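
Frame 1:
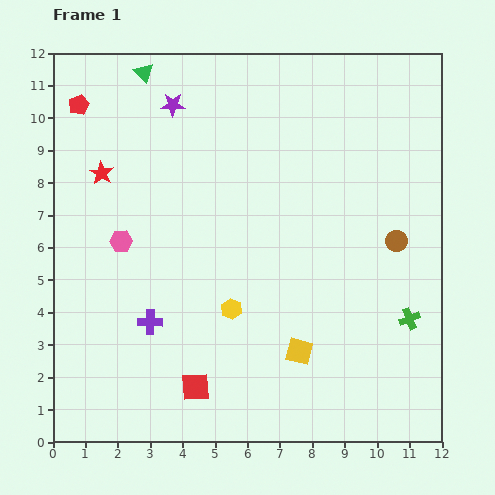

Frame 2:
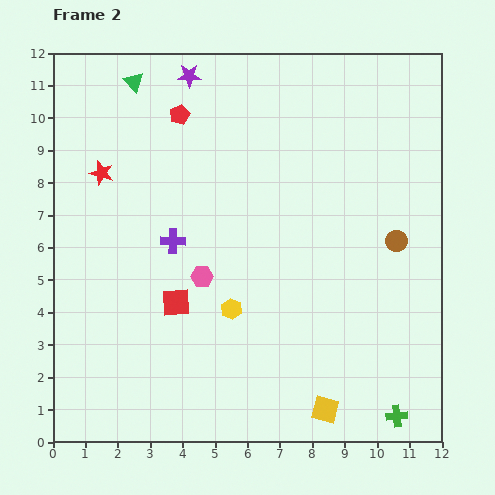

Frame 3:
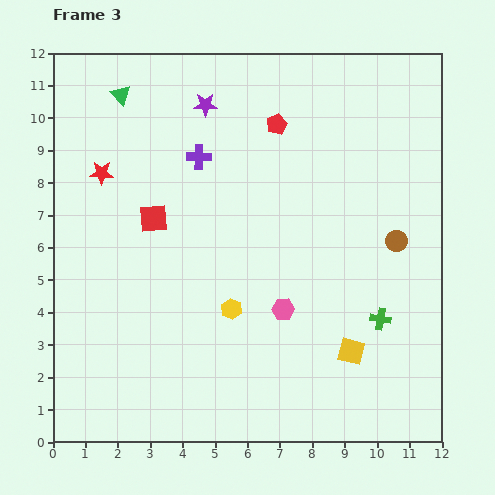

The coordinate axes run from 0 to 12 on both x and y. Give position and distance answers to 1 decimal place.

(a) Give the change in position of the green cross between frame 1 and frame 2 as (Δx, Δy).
(-0.4, -3.0)

The green cross was at (11.0, 3.8) in frame 1 and (10.6, 0.8) in frame 2.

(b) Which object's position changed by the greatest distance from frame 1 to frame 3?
the red pentagon

(moved 6.1; next 5.4)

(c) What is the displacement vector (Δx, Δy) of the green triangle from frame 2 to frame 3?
(-0.4, -0.4)

The green triangle was at (2.5, 11.1) in frame 2 and (2.1, 10.7) in frame 3.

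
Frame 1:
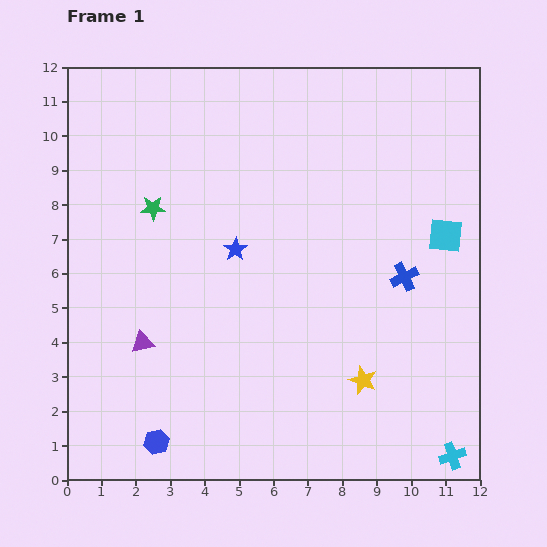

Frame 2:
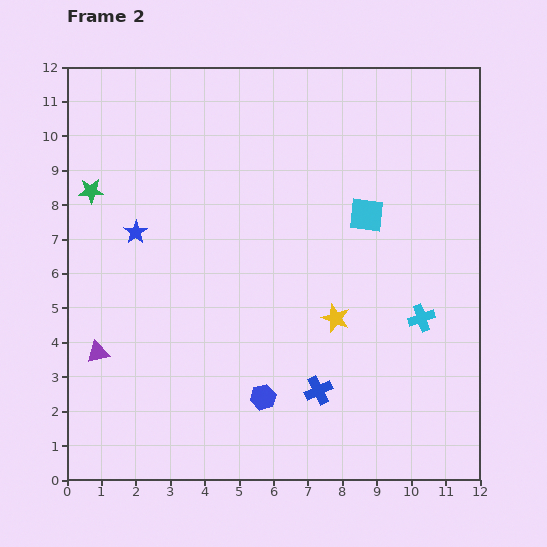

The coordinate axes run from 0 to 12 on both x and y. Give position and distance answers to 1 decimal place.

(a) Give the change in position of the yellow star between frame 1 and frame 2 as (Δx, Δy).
(-0.8, 1.8)

The yellow star was at (8.6, 2.9) in frame 1 and (7.8, 4.7) in frame 2.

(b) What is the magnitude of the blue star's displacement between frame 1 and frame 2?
2.9

The blue star moved from (4.9, 6.7) to (2.0, 7.2), a distance of √(2.9² + 0.5²) ≈ 2.9.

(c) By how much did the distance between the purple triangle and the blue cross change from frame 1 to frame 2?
-1.3

Distance in frame 1: 7.8. Distance in frame 2: 6.5.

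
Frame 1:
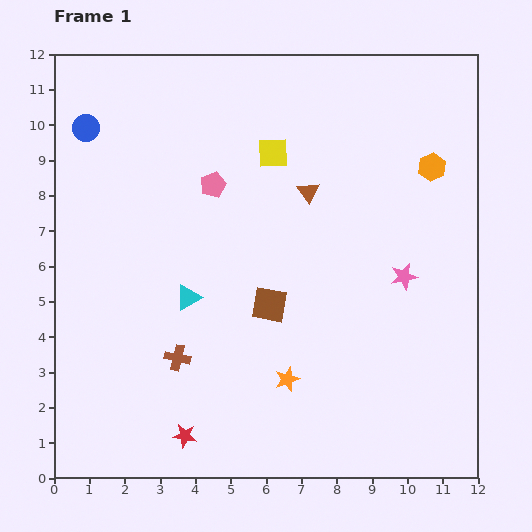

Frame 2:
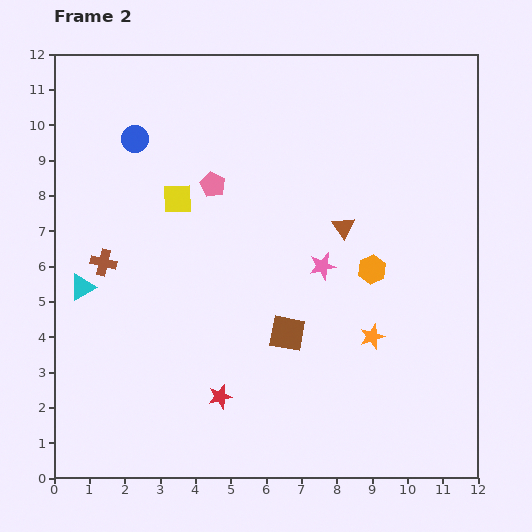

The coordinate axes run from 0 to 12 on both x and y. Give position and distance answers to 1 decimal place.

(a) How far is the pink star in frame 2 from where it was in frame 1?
2.3

The pink star moved from (9.9, 5.7) to (7.6, 6.0), a distance of √(2.3² + 0.3²) ≈ 2.3.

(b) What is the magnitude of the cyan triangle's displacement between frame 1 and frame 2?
3.0

The cyan triangle moved from (3.8, 5.1) to (0.8, 5.4), a distance of √(3.0² + 0.3²) ≈ 3.0.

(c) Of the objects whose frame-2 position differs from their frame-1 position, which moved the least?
the brown square

(moved 0.9)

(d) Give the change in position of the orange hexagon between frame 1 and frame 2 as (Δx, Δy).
(-1.7, -2.9)

The orange hexagon was at (10.7, 8.8) in frame 1 and (9.0, 5.9) in frame 2.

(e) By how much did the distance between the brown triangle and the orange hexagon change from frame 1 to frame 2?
-2.2

Distance in frame 1: 3.6. Distance in frame 2: 1.4.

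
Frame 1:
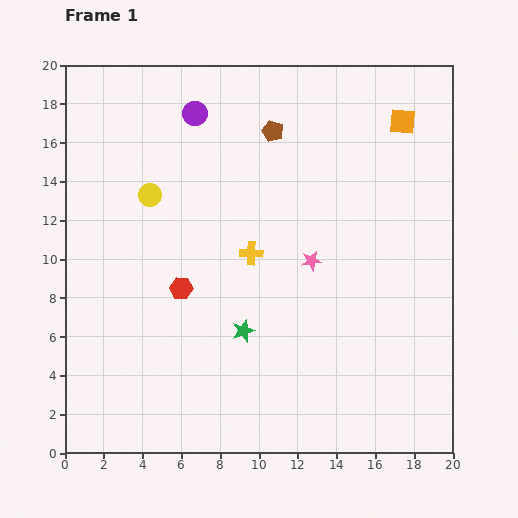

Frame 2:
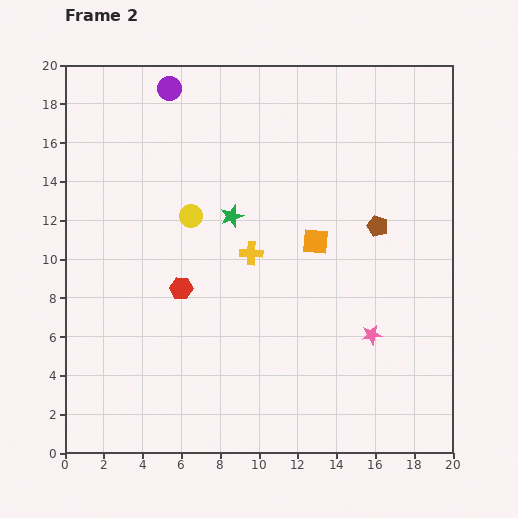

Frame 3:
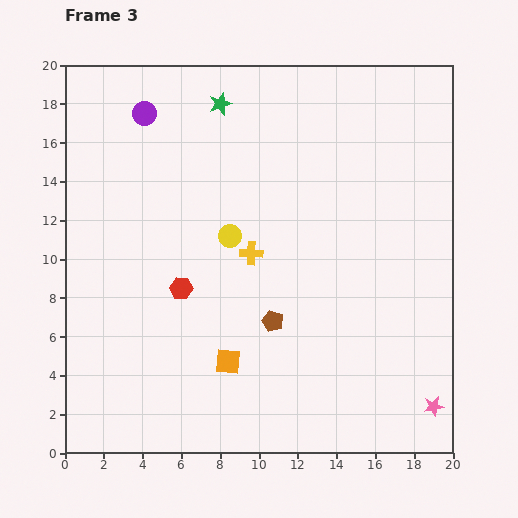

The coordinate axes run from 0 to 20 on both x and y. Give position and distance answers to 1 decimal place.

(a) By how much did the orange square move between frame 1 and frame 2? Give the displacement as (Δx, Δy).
(-4.5, -6.2)

The orange square was at (17.4, 17.1) in frame 1 and (12.9, 10.9) in frame 2.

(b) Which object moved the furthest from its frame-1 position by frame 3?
the orange square

(moved 15.3; next 11.8)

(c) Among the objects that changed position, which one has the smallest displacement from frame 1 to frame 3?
the purple circle

(moved 2.6)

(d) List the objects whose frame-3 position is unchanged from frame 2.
the yellow cross, the red hexagon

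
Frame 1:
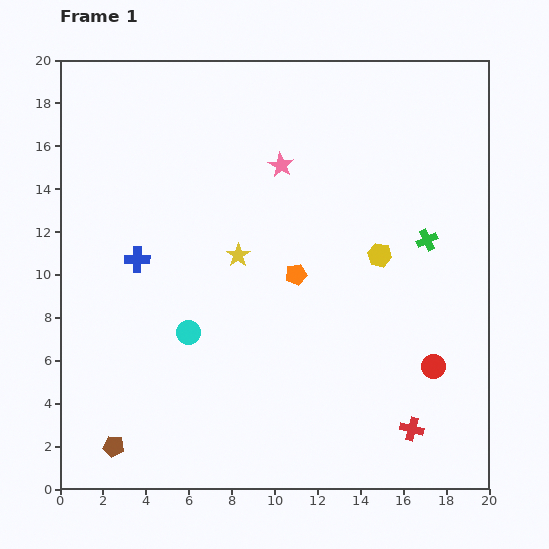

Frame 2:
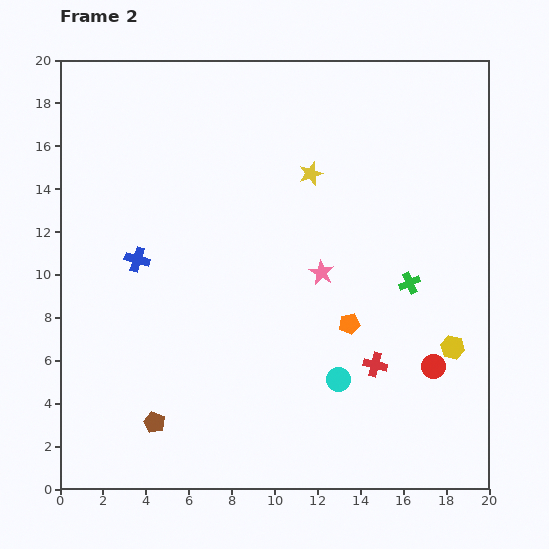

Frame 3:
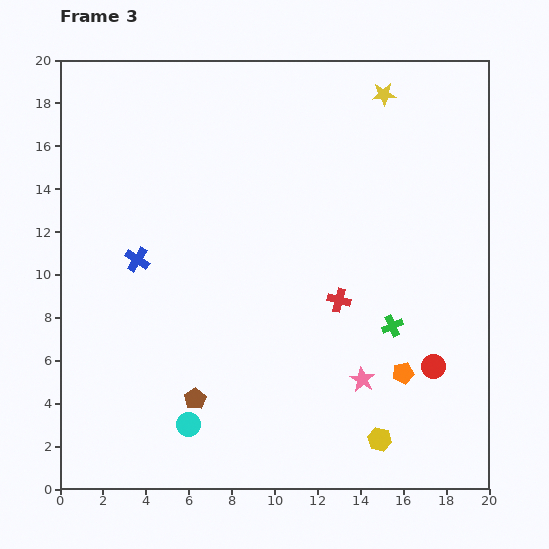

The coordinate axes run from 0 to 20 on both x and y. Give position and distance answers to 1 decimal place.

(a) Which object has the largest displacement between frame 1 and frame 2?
the cyan circle

(moved 7.3; next 5.5)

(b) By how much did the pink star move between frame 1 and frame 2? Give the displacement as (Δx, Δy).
(1.9, -5.0)

The pink star was at (10.3, 15.1) in frame 1 and (12.2, 10.1) in frame 2.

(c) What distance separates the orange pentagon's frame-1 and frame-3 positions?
6.8

The orange pentagon moved from (11.0, 10.0) to (16.0, 5.4), a distance of √(5.0² + 4.6²) ≈ 6.8.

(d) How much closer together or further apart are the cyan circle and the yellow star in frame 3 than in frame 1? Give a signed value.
+13.6

Distance in frame 1: 4.3. Distance in frame 3: 17.9.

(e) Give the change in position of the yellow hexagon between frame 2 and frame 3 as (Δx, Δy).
(-3.4, -4.3)

The yellow hexagon was at (18.3, 6.6) in frame 2 and (14.9, 2.3) in frame 3.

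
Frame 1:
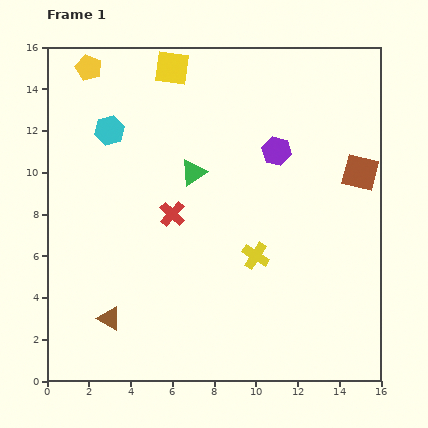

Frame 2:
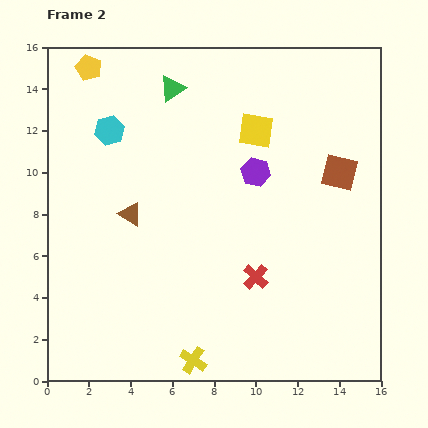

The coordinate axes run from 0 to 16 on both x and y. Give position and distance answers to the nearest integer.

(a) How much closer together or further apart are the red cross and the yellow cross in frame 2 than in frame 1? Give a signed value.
+1

Distance in frame 1: 4. Distance in frame 2: 5.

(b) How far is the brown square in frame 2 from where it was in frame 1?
1

The brown square moved from (15, 10) to (14, 10), a distance of √(1² + 0²) ≈ 1.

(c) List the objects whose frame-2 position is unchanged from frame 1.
the cyan hexagon, the yellow pentagon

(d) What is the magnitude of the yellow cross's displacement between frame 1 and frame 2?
6

The yellow cross moved from (10, 6) to (7, 1), a distance of √(3² + 5²) ≈ 6.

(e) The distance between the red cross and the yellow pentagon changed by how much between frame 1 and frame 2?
+5

Distance in frame 1: 8. Distance in frame 2: 13.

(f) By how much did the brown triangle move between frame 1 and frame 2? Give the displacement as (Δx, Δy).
(1, 5)

The brown triangle was at (3, 3) in frame 1 and (4, 8) in frame 2.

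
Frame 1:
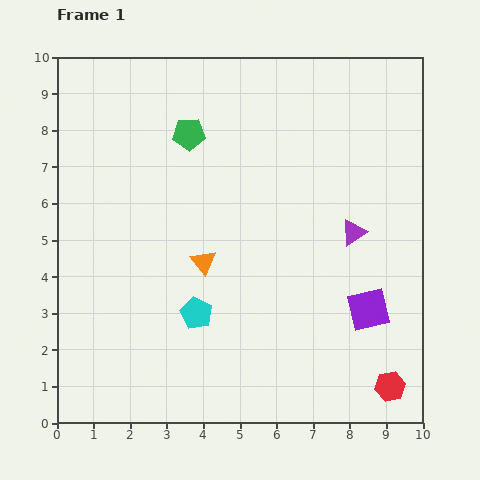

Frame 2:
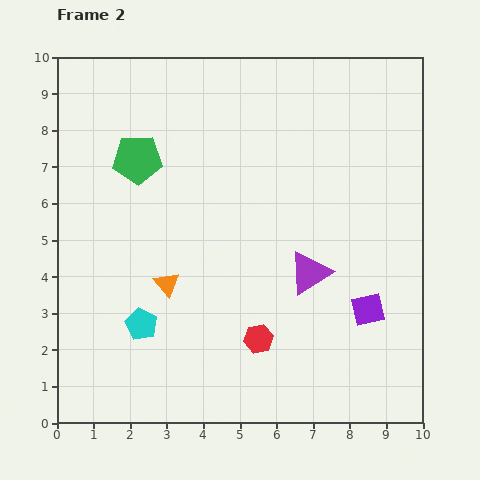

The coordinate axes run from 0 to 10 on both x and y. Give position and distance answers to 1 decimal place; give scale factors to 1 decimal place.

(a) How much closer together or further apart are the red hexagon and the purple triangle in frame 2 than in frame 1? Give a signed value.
-2.0

Distance in frame 1: 4.3. Distance in frame 2: 2.3.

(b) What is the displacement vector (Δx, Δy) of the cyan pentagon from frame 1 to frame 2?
(-1.5, -0.3)

The cyan pentagon was at (3.8, 3.0) in frame 1 and (2.3, 2.7) in frame 2.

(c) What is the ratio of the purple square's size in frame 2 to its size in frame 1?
0.8×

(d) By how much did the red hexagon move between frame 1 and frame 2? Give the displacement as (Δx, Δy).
(-3.6, 1.3)

The red hexagon was at (9.1, 1.0) in frame 1 and (5.5, 2.3) in frame 2.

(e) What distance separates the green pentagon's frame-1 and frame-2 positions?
1.6

The green pentagon moved from (3.6, 7.9) to (2.2, 7.2), a distance of √(1.4² + 0.7²) ≈ 1.6.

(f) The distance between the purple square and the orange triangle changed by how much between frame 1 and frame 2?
+0.8

Distance in frame 1: 4.7. Distance in frame 2: 5.5.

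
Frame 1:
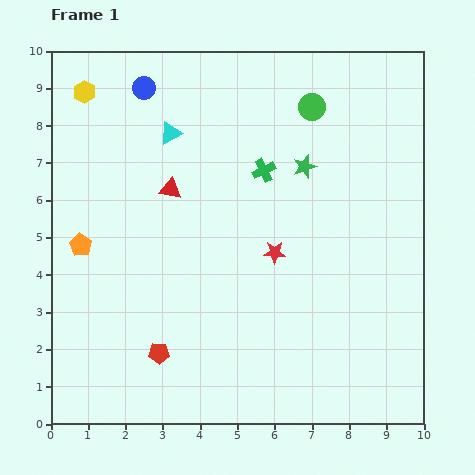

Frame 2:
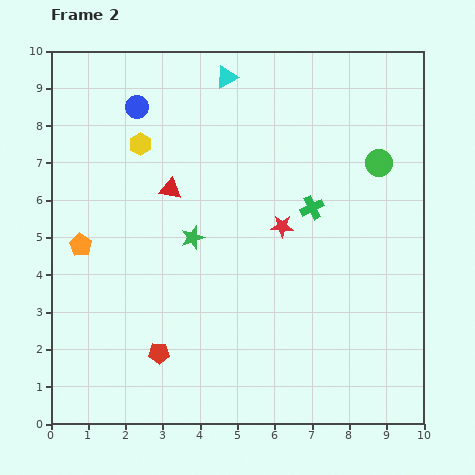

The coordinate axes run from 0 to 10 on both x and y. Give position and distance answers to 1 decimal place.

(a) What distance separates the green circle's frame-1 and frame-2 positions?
2.3

The green circle moved from (7.0, 8.5) to (8.8, 7.0), a distance of √(1.8² + 1.5²) ≈ 2.3.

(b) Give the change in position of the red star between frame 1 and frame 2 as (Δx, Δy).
(0.2, 0.7)

The red star was at (6.0, 4.6) in frame 1 and (6.2, 5.3) in frame 2.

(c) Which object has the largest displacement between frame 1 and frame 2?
the green star

(moved 3.6; next 2.3)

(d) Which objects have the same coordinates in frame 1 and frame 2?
the orange pentagon, the red triangle, the red pentagon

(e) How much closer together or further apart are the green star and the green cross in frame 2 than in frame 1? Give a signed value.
+2.2

Distance in frame 1: 1.1. Distance in frame 2: 3.3.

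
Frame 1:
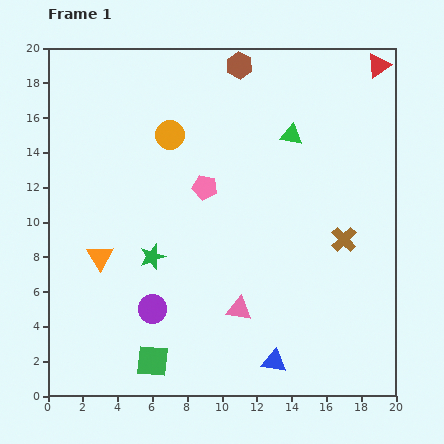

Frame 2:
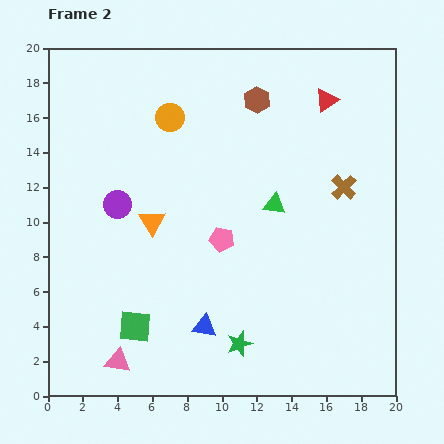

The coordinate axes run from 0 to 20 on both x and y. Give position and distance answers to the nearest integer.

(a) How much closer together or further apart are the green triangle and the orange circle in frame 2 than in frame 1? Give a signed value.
+1

Distance in frame 1: 7. Distance in frame 2: 8.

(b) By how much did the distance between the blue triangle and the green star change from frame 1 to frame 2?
-7

Distance in frame 1: 9. Distance in frame 2: 2.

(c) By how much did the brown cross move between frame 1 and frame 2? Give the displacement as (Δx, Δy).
(0, 3)

The brown cross was at (17, 9) in frame 1 and (17, 12) in frame 2.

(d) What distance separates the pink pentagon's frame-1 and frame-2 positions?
3

The pink pentagon moved from (9, 12) to (10, 9), a distance of √(1² + 3²) ≈ 3.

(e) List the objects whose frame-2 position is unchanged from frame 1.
none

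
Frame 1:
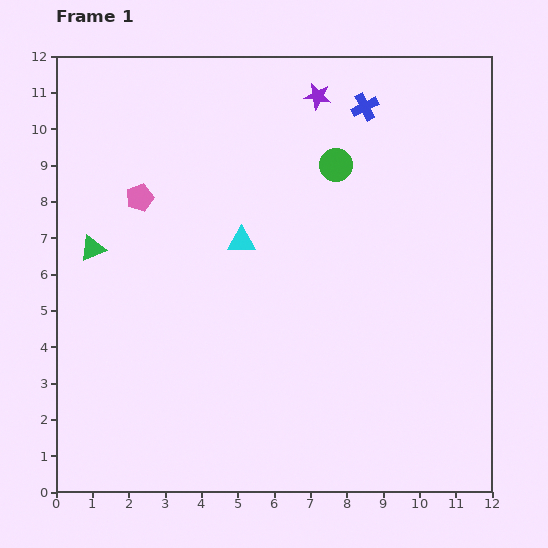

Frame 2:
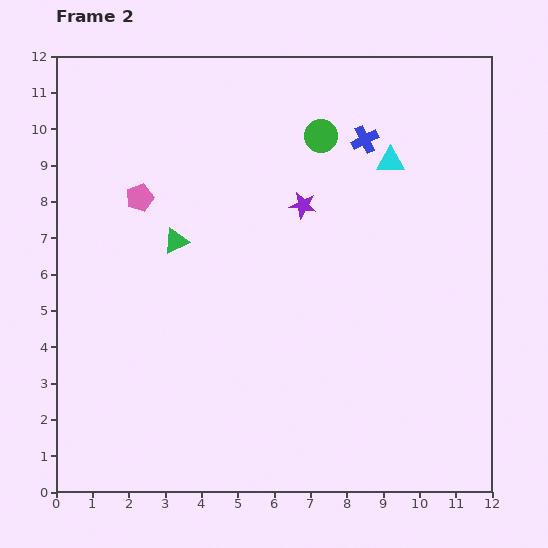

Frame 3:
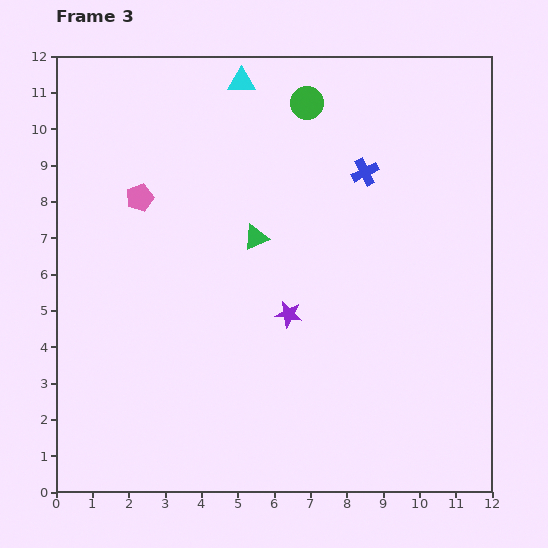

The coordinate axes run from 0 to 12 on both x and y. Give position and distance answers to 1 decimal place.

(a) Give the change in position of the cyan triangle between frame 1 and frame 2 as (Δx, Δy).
(4.1, 2.2)

The cyan triangle was at (5.1, 6.9) in frame 1 and (9.2, 9.1) in frame 2.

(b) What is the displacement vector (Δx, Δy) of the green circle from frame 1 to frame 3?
(-0.8, 1.7)

The green circle was at (7.7, 9.0) in frame 1 and (6.9, 10.7) in frame 3.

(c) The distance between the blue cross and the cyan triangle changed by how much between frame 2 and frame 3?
+3.3

Distance in frame 2: 0.9. Distance in frame 3: 4.2.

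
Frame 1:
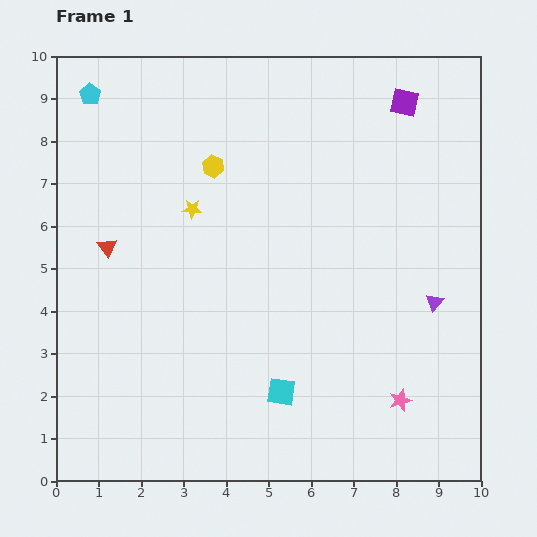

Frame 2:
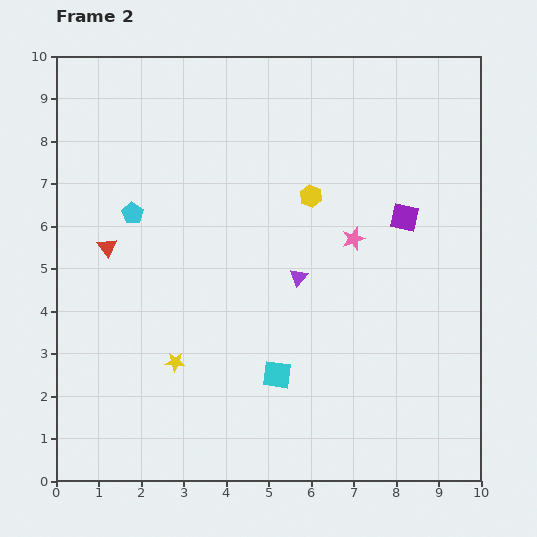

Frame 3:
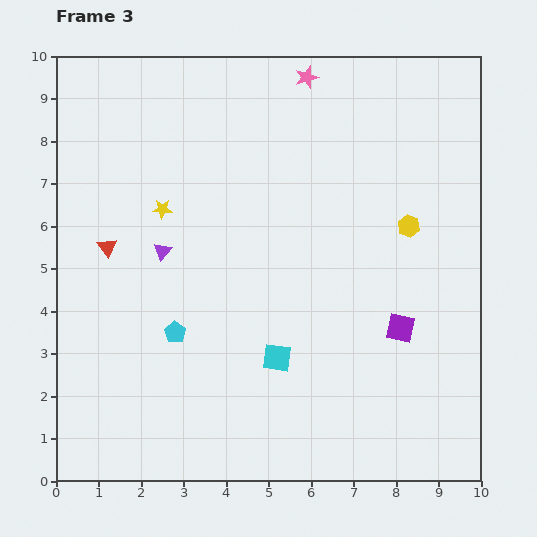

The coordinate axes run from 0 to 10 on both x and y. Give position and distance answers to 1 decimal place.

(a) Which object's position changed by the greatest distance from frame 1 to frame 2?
the pink star

(moved 4.0; next 3.6)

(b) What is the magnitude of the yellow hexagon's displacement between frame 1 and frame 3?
4.8

The yellow hexagon moved from (3.7, 7.4) to (8.3, 6.0), a distance of √(4.6² + 1.4²) ≈ 4.8.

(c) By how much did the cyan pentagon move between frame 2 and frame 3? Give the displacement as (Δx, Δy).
(1.0, -2.8)

The cyan pentagon was at (1.8, 6.3) in frame 2 and (2.8, 3.5) in frame 3.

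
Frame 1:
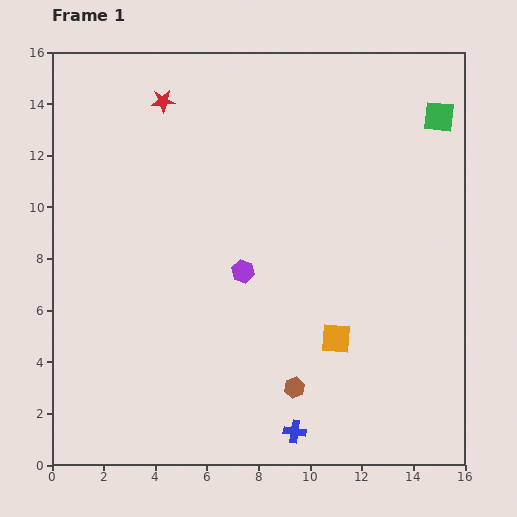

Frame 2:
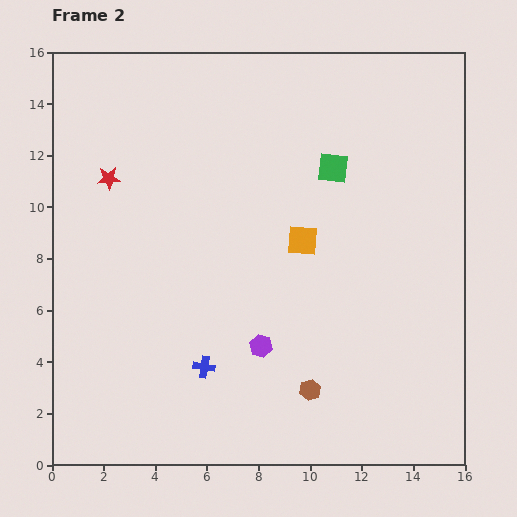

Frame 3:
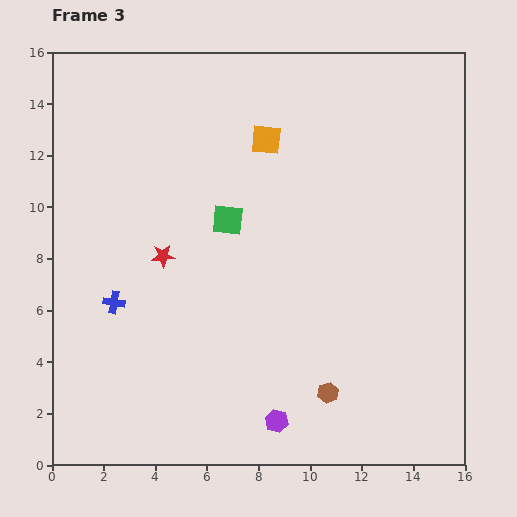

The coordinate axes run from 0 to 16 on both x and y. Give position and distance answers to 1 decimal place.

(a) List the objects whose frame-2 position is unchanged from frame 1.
none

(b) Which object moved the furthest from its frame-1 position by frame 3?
the green square

(moved 9.1; next 8.6)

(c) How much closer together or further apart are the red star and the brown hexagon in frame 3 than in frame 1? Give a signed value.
-3.9

Distance in frame 1: 12.2. Distance in frame 3: 8.3.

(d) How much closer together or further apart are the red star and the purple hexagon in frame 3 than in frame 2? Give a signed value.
-1.0

Distance in frame 2: 8.8. Distance in frame 3: 7.8.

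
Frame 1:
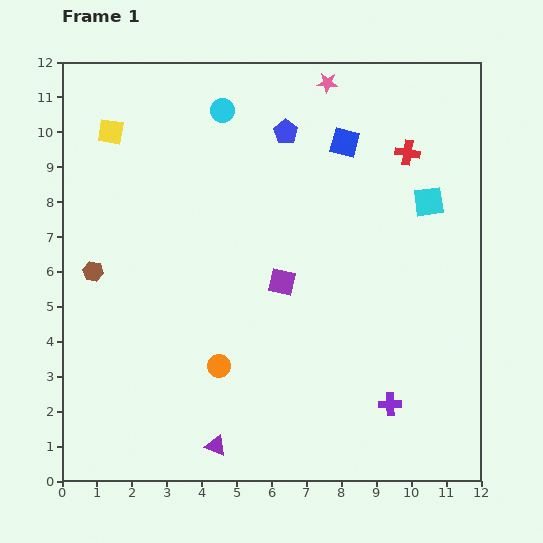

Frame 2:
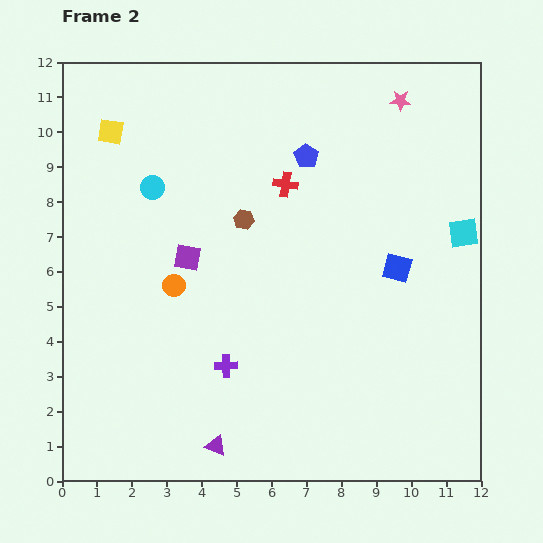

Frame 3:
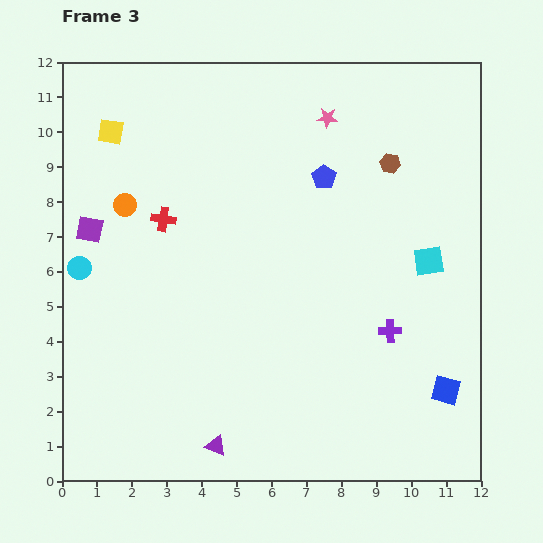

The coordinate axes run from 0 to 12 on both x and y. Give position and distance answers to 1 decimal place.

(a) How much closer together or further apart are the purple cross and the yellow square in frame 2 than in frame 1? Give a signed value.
-3.7

Distance in frame 1: 11.2. Distance in frame 2: 7.5.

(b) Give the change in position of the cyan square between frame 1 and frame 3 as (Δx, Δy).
(0.0, -1.7)

The cyan square was at (10.5, 8.0) in frame 1 and (10.5, 6.3) in frame 3.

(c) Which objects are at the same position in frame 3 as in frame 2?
the purple triangle, the yellow square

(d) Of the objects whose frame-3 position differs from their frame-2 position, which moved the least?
the blue pentagon

(moved 0.8)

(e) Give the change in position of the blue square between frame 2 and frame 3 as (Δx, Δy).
(1.4, -3.5)

The blue square was at (9.6, 6.1) in frame 2 and (11.0, 2.6) in frame 3.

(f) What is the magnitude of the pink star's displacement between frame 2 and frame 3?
2.2

The pink star moved from (9.7, 10.9) to (7.6, 10.4), a distance of √(2.1² + 0.5²) ≈ 2.2.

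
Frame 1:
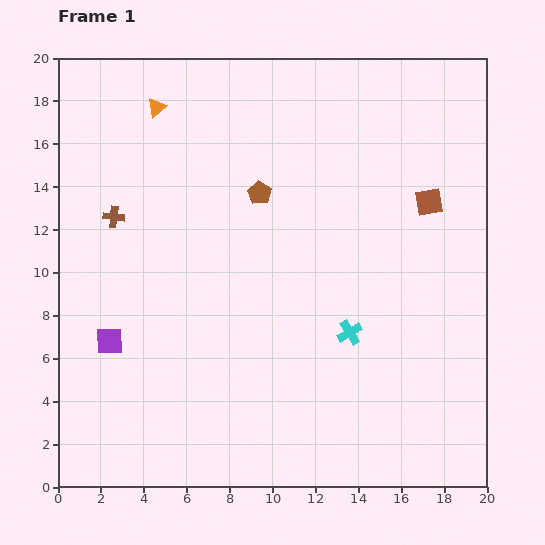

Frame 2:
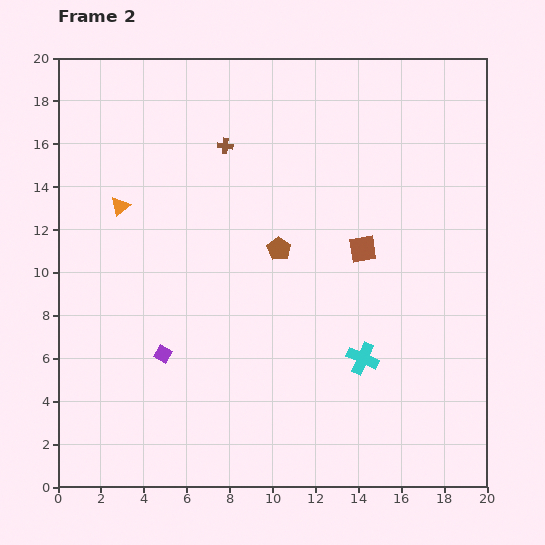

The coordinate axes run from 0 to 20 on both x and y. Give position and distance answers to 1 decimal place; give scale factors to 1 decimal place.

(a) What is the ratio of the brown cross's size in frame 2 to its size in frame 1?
0.7×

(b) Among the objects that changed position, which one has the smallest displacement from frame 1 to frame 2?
the cyan cross

(moved 1.3)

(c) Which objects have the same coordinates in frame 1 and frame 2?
none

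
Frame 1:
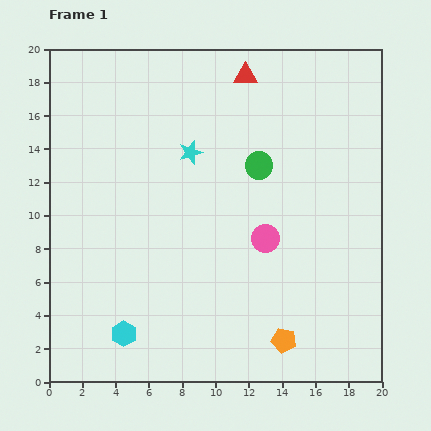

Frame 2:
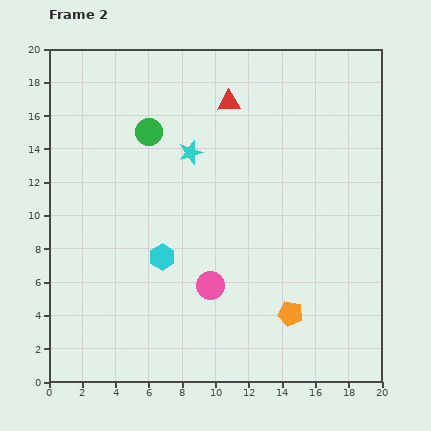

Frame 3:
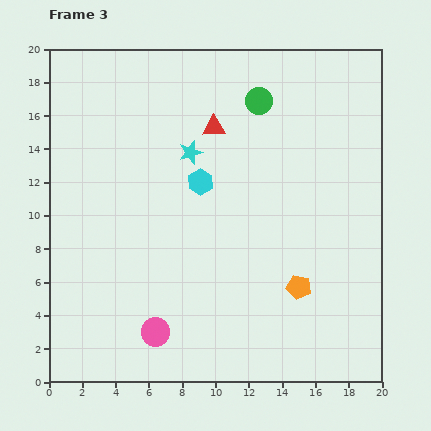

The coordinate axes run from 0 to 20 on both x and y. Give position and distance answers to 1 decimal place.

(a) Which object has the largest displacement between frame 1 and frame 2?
the green circle

(moved 6.9; next 5.1)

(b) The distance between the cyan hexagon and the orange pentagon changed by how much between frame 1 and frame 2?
-1.2

Distance in frame 1: 9.6. Distance in frame 2: 8.4.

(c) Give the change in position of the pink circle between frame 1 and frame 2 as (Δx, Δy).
(-3.3, -2.8)

The pink circle was at (13.0, 8.6) in frame 1 and (9.7, 5.8) in frame 2.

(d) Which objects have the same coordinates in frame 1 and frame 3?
the cyan star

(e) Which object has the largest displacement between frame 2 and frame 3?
the green circle

(moved 6.9; next 5.1)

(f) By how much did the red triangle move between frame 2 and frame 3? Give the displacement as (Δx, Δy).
(-0.9, -1.5)

The red triangle was at (10.8, 16.8) in frame 2 and (9.9, 15.3) in frame 3.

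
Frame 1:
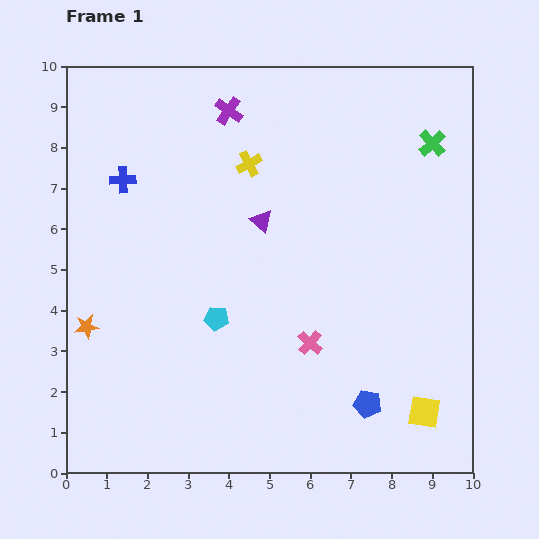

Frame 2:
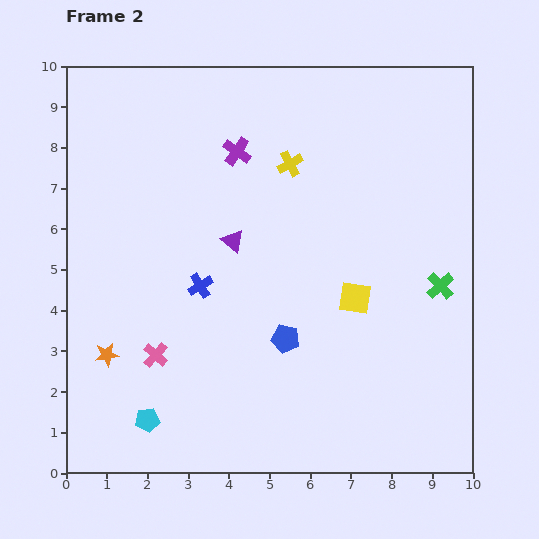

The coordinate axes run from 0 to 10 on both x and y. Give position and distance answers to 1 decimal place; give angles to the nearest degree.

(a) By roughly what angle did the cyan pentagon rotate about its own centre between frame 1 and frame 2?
16° counter-clockwise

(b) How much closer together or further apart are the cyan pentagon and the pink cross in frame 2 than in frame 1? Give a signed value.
-0.8

Distance in frame 1: 2.4. Distance in frame 2: 1.6.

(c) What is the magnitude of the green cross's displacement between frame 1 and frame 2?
3.5

The green cross moved from (9.0, 8.1) to (9.2, 4.6), a distance of √(0.2² + 3.5²) ≈ 3.5.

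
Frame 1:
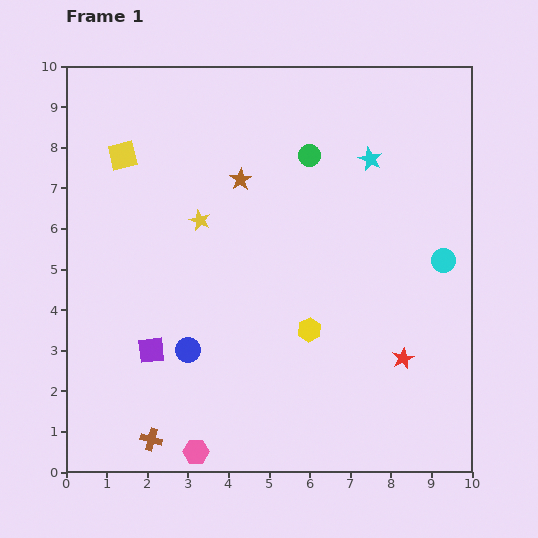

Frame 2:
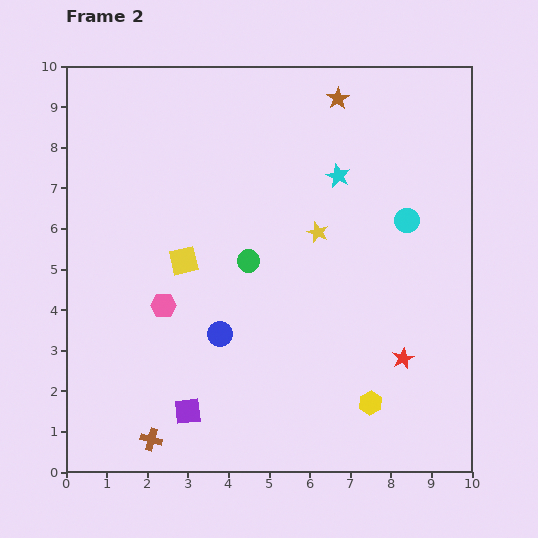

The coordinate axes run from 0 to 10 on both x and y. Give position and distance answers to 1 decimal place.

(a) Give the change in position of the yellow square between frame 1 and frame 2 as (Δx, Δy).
(1.5, -2.6)

The yellow square was at (1.4, 7.8) in frame 1 and (2.9, 5.2) in frame 2.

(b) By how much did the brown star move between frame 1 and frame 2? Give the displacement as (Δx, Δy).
(2.4, 2.0)

The brown star was at (4.3, 7.2) in frame 1 and (6.7, 9.2) in frame 2.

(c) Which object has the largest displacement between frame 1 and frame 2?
the pink hexagon

(moved 3.7; next 3.1)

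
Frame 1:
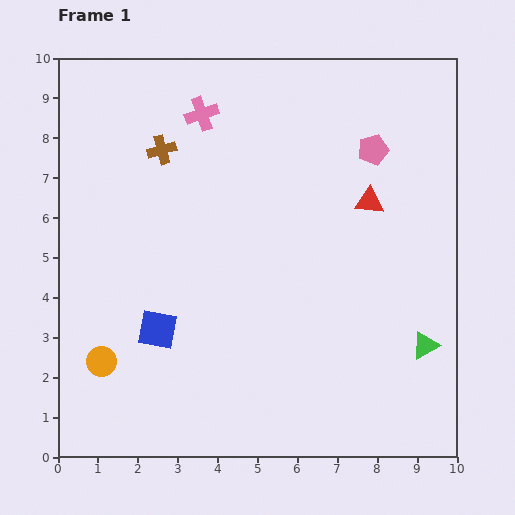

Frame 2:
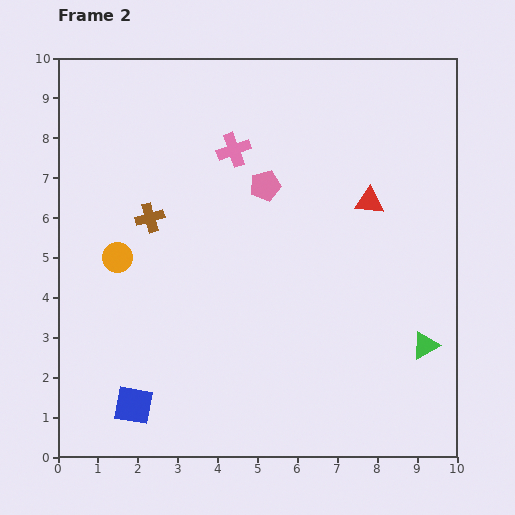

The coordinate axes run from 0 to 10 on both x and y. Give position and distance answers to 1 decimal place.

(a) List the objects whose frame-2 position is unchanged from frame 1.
the green triangle, the red triangle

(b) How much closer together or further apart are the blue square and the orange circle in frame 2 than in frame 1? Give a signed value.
+2.1

Distance in frame 1: 1.6. Distance in frame 2: 3.7.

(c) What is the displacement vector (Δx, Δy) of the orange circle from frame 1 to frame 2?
(0.4, 2.6)

The orange circle was at (1.1, 2.4) in frame 1 and (1.5, 5.0) in frame 2.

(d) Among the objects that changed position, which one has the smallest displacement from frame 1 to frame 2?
the pink cross

(moved 1.2)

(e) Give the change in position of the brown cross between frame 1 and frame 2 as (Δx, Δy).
(-0.3, -1.7)

The brown cross was at (2.6, 7.7) in frame 1 and (2.3, 6.0) in frame 2.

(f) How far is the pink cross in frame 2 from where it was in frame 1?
1.2

The pink cross moved from (3.6, 8.6) to (4.4, 7.7), a distance of √(0.8² + 0.9²) ≈ 1.2.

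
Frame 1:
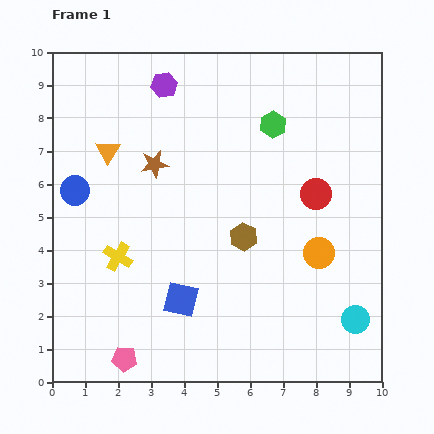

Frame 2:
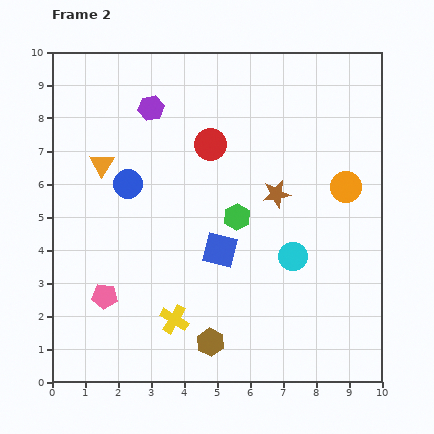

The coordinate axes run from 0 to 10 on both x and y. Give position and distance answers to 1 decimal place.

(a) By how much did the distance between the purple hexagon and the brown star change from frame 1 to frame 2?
+2.2

Distance in frame 1: 2.4. Distance in frame 2: 4.6.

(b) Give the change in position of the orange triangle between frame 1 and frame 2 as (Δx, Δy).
(-0.2, -0.4)

The orange triangle was at (1.7, 7.0) in frame 1 and (1.5, 6.6) in frame 2.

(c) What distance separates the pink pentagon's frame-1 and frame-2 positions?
2.0

The pink pentagon moved from (2.2, 0.7) to (1.6, 2.6), a distance of √(0.6² + 1.9²) ≈ 2.0.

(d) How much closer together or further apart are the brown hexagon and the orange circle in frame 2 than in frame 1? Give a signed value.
+3.8

Distance in frame 1: 2.4. Distance in frame 2: 6.2.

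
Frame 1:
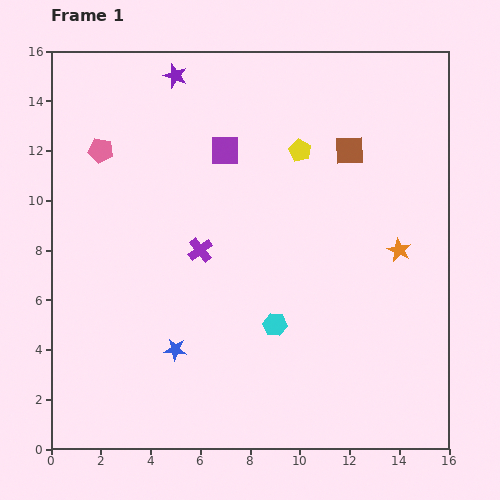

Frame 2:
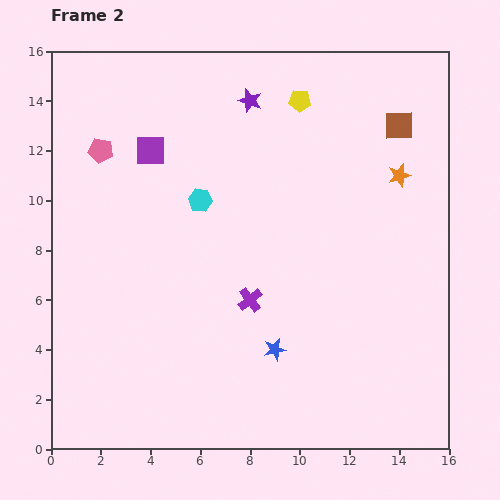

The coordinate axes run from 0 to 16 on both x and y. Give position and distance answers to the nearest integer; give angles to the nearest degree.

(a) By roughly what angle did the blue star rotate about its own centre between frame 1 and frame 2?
19° counter-clockwise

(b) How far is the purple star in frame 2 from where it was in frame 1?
3

The purple star moved from (5, 15) to (8, 14), a distance of √(3² + 1²) ≈ 3.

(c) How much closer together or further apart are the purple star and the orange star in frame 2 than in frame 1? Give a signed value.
-4

Distance in frame 1: 11. Distance in frame 2: 7.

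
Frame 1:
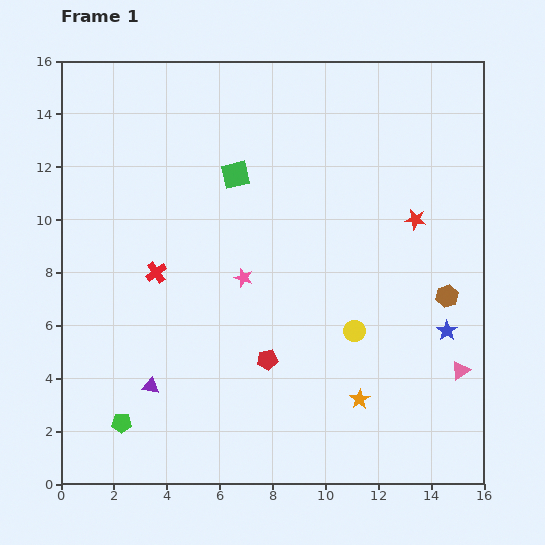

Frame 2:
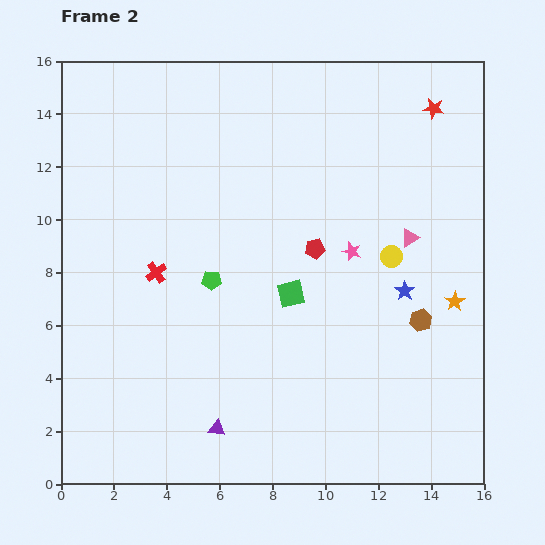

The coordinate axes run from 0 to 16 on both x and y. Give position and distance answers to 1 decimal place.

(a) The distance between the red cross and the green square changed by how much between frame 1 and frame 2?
+0.4

Distance in frame 1: 4.8. Distance in frame 2: 5.2.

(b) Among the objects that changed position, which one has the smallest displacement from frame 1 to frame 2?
the brown hexagon

(moved 1.3)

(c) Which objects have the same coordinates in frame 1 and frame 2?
the red cross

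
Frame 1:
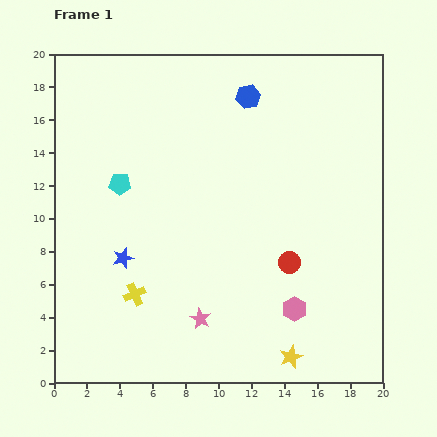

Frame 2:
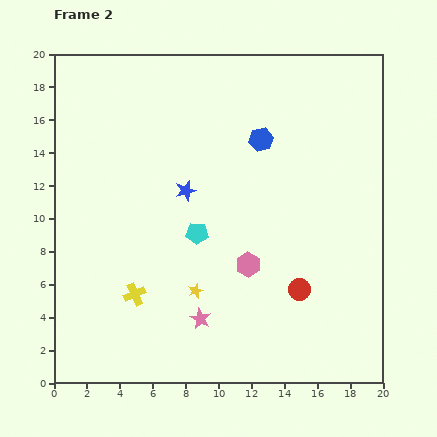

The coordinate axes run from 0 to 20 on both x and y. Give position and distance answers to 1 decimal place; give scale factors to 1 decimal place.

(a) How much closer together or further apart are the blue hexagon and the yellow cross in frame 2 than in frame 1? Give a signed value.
-1.6

Distance in frame 1: 13.8. Distance in frame 2: 12.2.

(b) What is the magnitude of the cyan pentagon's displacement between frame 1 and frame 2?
5.6

The cyan pentagon moved from (4.0, 12.1) to (8.7, 9.1), a distance of √(4.7² + 3.0²) ≈ 5.6.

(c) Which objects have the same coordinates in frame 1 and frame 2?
the pink star, the yellow cross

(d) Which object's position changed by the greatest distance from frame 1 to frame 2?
the yellow star

(moved 7.0; next 5.6)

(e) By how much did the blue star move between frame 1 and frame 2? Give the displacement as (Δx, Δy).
(3.8, 4.1)

The blue star was at (4.2, 7.6) in frame 1 and (8.0, 11.7) in frame 2.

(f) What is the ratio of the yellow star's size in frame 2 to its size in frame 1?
0.6×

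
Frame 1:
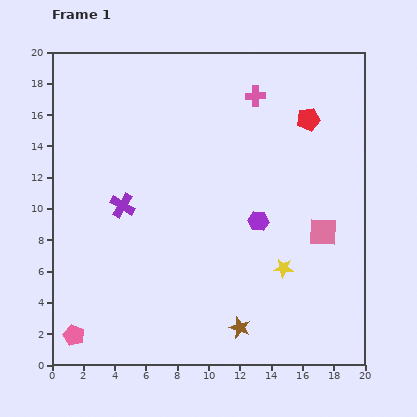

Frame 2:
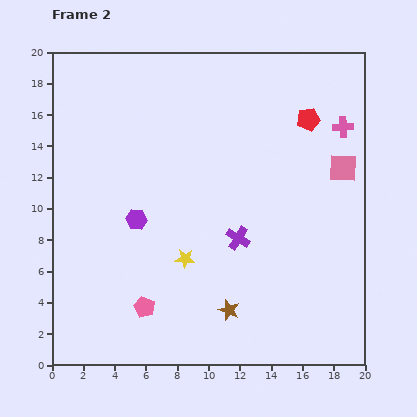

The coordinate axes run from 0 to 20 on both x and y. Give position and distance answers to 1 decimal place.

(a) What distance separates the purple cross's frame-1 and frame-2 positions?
7.7

The purple cross moved from (4.5, 10.2) to (11.9, 8.1), a distance of √(7.4² + 2.1²) ≈ 7.7.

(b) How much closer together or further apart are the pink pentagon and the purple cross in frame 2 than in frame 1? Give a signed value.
-1.5

Distance in frame 1: 8.9. Distance in frame 2: 7.4.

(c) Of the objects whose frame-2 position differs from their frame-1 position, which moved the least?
the brown star

(moved 1.3)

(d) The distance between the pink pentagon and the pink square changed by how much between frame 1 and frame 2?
-1.7

Distance in frame 1: 17.2. Distance in frame 2: 15.5.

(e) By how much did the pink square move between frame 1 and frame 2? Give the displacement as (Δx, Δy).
(1.3, 4.1)

The pink square was at (17.3, 8.5) in frame 1 and (18.6, 12.6) in frame 2.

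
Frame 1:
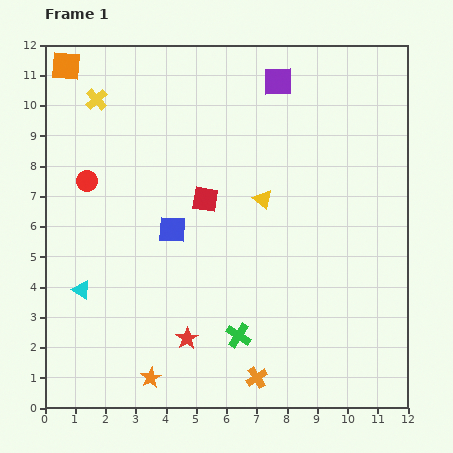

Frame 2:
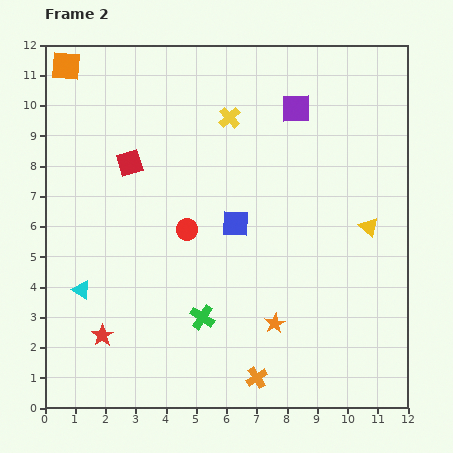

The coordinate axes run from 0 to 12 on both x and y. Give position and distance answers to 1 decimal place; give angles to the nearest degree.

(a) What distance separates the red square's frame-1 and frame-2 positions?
2.8

The red square moved from (5.3, 6.9) to (2.8, 8.1), a distance of √(2.5² + 1.2²) ≈ 2.8.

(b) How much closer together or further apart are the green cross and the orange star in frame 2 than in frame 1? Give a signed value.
-0.8

Distance in frame 1: 3.2. Distance in frame 2: 2.4.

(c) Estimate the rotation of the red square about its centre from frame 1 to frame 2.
26° counter-clockwise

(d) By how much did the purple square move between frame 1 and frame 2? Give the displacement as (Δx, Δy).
(0.6, -0.9)

The purple square was at (7.7, 10.8) in frame 1 and (8.3, 9.9) in frame 2.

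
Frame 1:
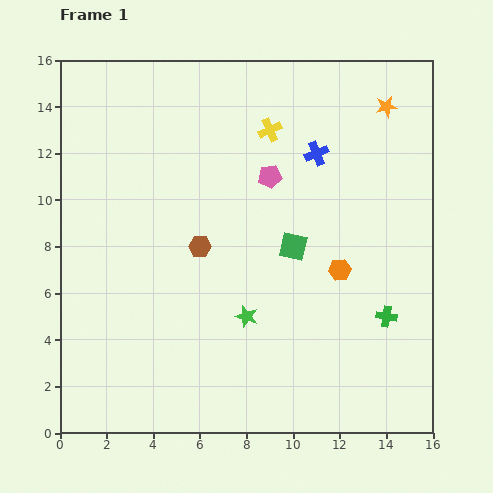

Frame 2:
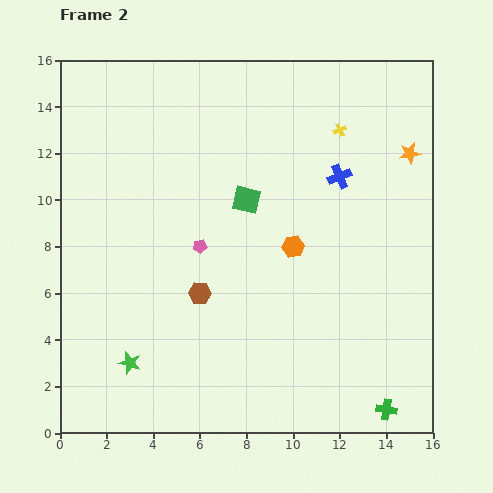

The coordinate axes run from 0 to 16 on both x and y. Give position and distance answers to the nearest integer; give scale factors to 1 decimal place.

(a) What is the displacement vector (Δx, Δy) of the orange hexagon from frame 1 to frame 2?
(-2, 1)

The orange hexagon was at (12, 7) in frame 1 and (10, 8) in frame 2.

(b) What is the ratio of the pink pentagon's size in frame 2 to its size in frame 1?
0.6×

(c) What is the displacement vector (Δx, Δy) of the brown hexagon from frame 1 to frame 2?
(0, -2)

The brown hexagon was at (6, 8) in frame 1 and (6, 6) in frame 2.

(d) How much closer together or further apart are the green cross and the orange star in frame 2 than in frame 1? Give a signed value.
+2

Distance in frame 1: 9. Distance in frame 2: 11.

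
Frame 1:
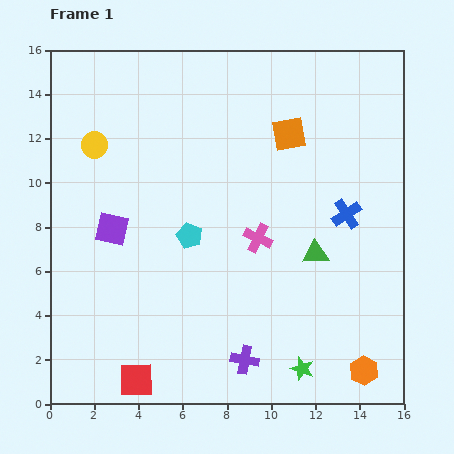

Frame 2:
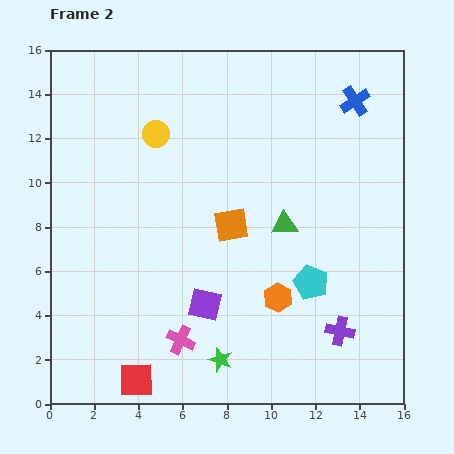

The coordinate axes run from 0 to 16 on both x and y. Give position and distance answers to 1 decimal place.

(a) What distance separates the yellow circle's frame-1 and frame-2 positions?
2.8

The yellow circle moved from (2.0, 11.7) to (4.8, 12.2), a distance of √(2.8² + 0.5²) ≈ 2.8.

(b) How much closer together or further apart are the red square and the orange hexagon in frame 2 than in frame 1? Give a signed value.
-2.9

Distance in frame 1: 10.3. Distance in frame 2: 7.4.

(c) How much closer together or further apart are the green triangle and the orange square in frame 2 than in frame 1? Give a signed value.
-3.1

Distance in frame 1: 5.5. Distance in frame 2: 2.4.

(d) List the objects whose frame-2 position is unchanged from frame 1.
the red square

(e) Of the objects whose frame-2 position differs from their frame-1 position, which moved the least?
the green triangle

(moved 1.9)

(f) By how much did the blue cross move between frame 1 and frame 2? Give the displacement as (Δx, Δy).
(0.4, 5.1)

The blue cross was at (13.4, 8.6) in frame 1 and (13.8, 13.7) in frame 2.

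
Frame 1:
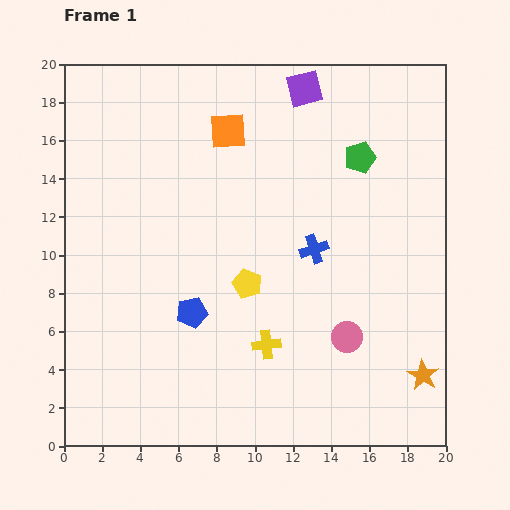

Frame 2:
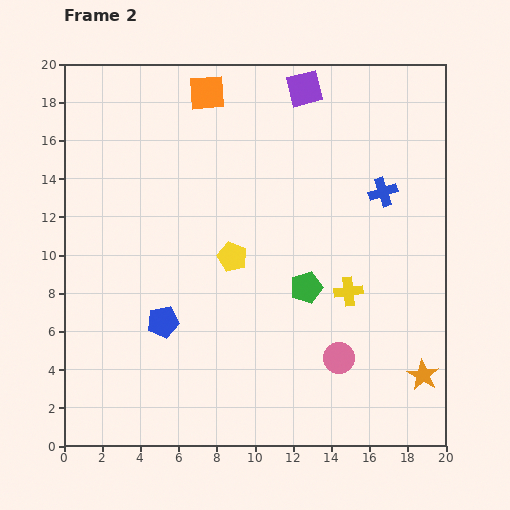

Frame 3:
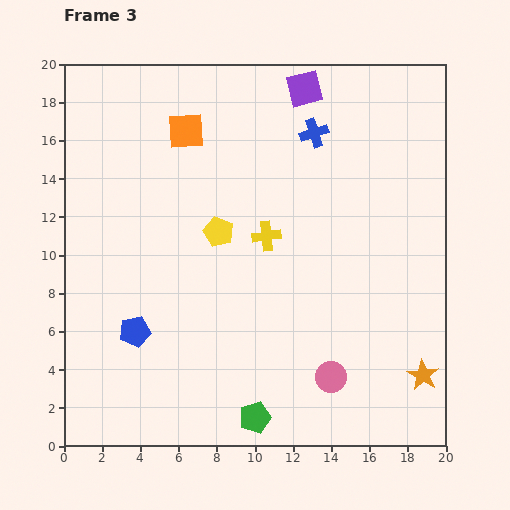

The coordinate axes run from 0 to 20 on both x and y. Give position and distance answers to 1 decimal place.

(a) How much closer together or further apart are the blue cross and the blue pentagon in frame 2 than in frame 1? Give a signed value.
+6.2

Distance in frame 1: 7.2. Distance in frame 2: 13.4.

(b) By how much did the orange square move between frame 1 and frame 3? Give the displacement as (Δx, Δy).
(-2.2, 0.0)

The orange square was at (8.6, 16.5) in frame 1 and (6.4, 16.5) in frame 3.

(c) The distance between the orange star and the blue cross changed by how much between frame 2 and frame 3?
+4.1

Distance in frame 2: 9.8. Distance in frame 3: 13.9.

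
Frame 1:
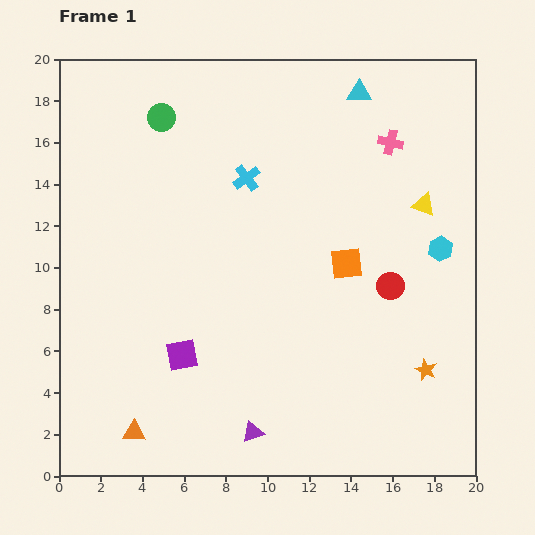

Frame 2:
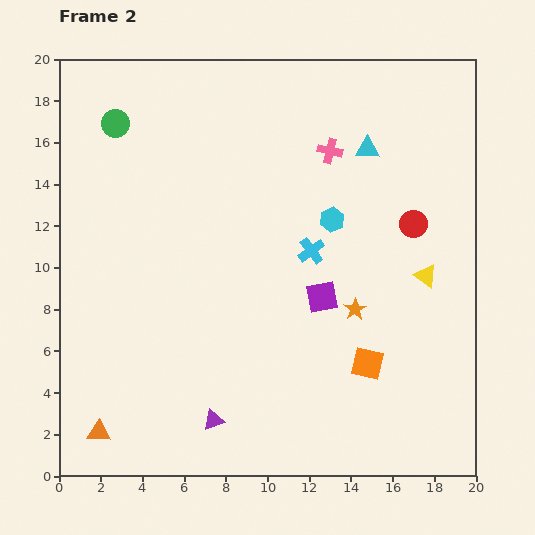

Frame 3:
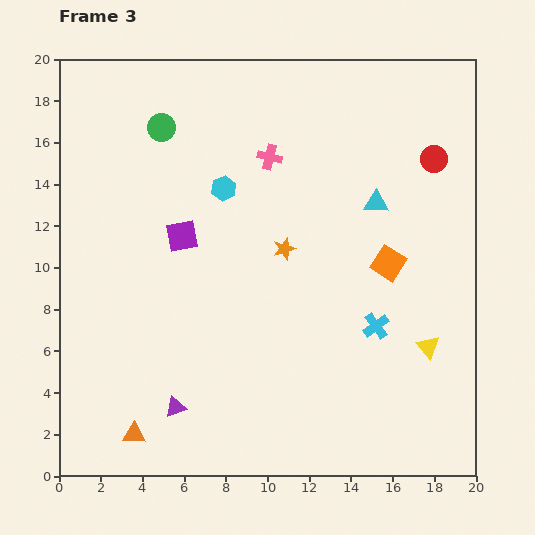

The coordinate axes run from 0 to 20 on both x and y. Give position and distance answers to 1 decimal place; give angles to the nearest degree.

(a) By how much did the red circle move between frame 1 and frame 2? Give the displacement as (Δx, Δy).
(1.1, 3.0)

The red circle was at (15.9, 9.1) in frame 1 and (17.0, 12.1) in frame 2.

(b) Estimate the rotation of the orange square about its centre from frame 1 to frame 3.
37° clockwise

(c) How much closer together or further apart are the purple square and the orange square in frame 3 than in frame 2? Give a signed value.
+6.1

Distance in frame 2: 3.9. Distance in frame 3: 10.0.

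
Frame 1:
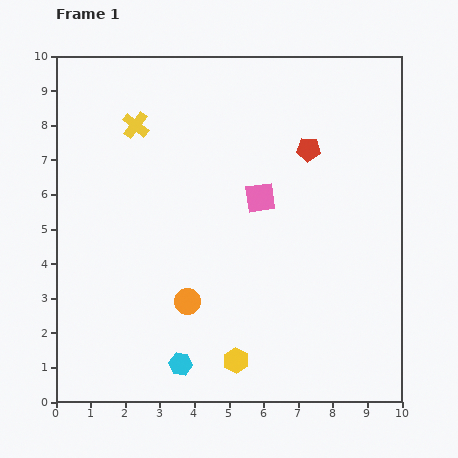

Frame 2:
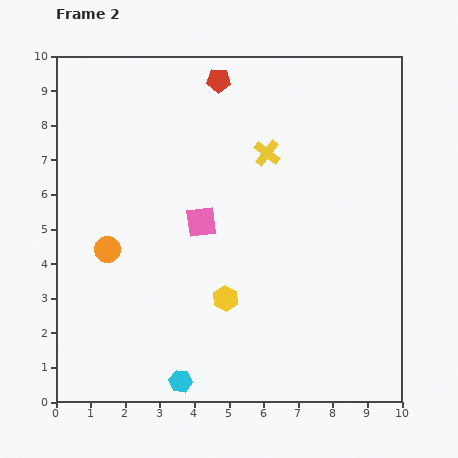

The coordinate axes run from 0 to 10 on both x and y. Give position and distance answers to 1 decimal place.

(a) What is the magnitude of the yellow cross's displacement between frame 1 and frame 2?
3.9

The yellow cross moved from (2.3, 8.0) to (6.1, 7.2), a distance of √(3.8² + 0.8²) ≈ 3.9.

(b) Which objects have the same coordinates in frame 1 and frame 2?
none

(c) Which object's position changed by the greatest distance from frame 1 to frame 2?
the yellow cross

(moved 3.9; next 3.3)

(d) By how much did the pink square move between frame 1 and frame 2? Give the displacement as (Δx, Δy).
(-1.7, -0.7)

The pink square was at (5.9, 5.9) in frame 1 and (4.2, 5.2) in frame 2.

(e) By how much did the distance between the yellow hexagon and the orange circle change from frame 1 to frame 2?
+1.5

Distance in frame 1: 2.2. Distance in frame 2: 3.7.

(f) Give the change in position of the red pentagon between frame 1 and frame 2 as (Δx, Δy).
(-2.6, 2.0)

The red pentagon was at (7.3, 7.3) in frame 1 and (4.7, 9.3) in frame 2.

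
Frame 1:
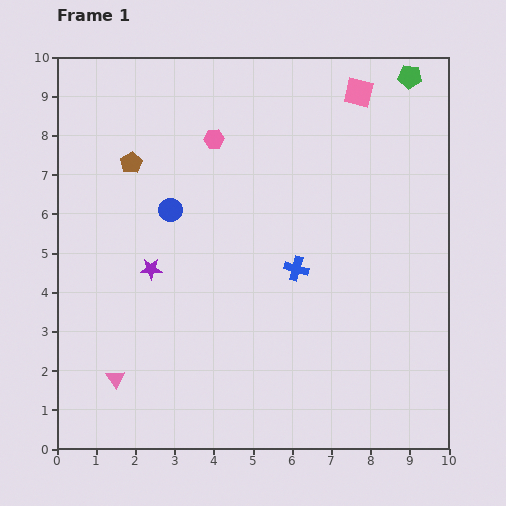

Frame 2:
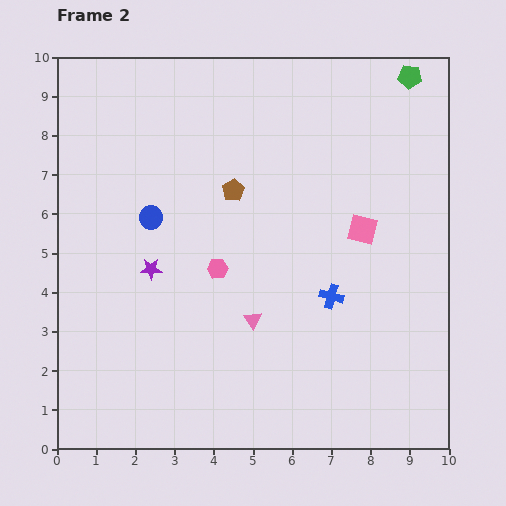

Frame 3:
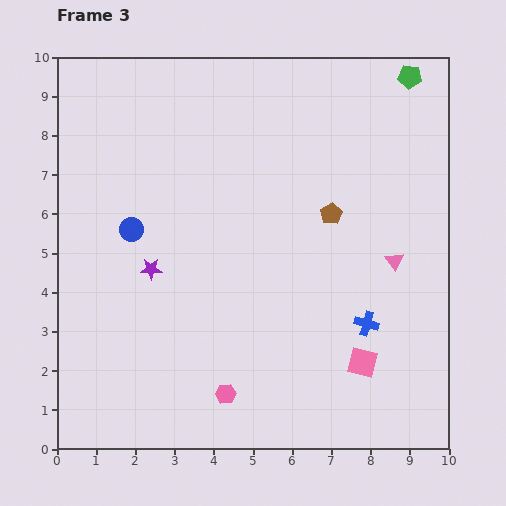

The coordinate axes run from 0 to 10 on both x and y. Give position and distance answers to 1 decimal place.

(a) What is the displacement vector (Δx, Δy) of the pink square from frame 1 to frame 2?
(0.1, -3.5)

The pink square was at (7.7, 9.1) in frame 1 and (7.8, 5.6) in frame 2.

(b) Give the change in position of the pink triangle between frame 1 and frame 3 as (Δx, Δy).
(7.1, 3.0)

The pink triangle was at (1.5, 1.8) in frame 1 and (8.6, 4.8) in frame 3.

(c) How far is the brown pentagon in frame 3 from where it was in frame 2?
2.6

The brown pentagon moved from (4.5, 6.6) to (7.0, 6.0), a distance of √(2.5² + 0.6²) ≈ 2.6.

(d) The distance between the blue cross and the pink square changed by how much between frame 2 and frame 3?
-0.9

Distance in frame 2: 1.9. Distance in frame 3: 1.0.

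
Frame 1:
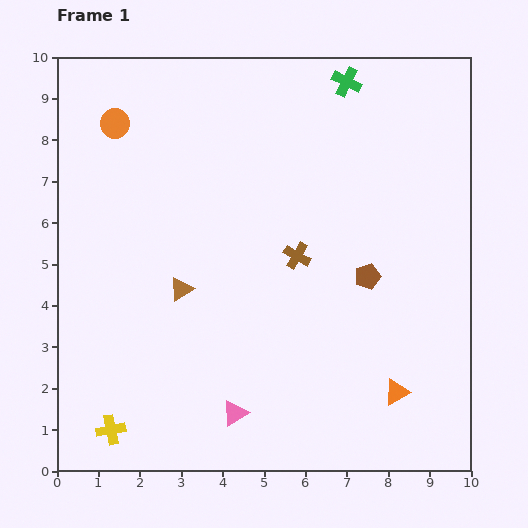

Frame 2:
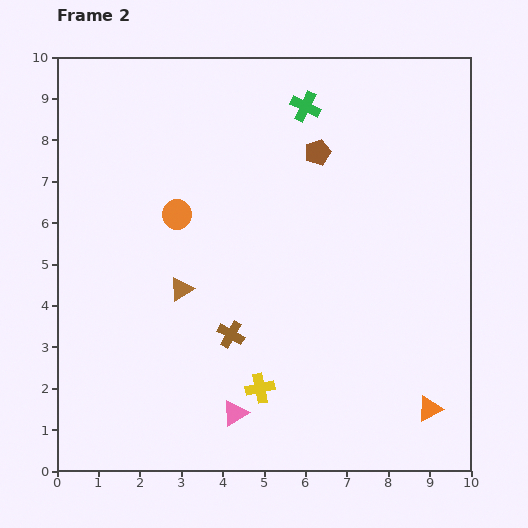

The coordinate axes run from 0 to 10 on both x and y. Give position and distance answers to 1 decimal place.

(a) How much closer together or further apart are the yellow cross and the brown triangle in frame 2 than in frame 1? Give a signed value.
-0.7

Distance in frame 1: 3.8. Distance in frame 2: 3.1.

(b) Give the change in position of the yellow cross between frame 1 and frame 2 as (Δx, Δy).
(3.6, 1.0)

The yellow cross was at (1.3, 1.0) in frame 1 and (4.9, 2.0) in frame 2.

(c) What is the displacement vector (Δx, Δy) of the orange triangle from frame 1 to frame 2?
(0.8, -0.4)

The orange triangle was at (8.2, 1.9) in frame 1 and (9.0, 1.5) in frame 2.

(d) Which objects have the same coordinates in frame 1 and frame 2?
the brown triangle, the pink triangle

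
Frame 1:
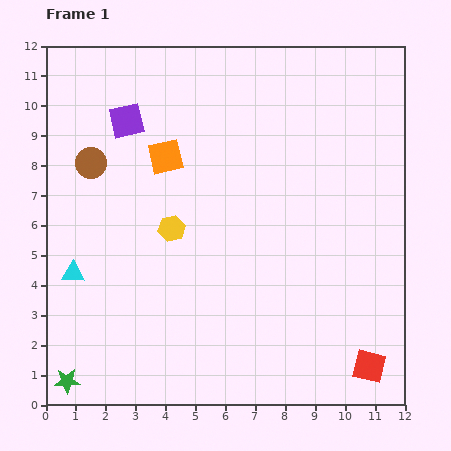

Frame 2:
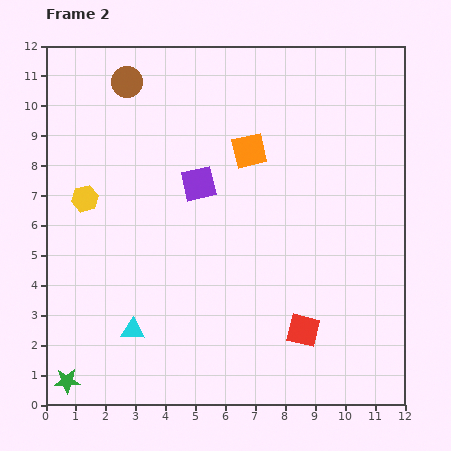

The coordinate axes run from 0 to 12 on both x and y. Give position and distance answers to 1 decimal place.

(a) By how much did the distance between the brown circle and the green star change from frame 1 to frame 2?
+2.9

Distance in frame 1: 7.3. Distance in frame 2: 10.2.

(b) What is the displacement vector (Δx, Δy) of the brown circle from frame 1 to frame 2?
(1.2, 2.7)

The brown circle was at (1.5, 8.1) in frame 1 and (2.7, 10.8) in frame 2.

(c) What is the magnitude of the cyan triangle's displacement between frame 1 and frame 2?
2.8

The cyan triangle moved from (0.9, 4.4) to (2.9, 2.5), a distance of √(2.0² + 1.9²) ≈ 2.8.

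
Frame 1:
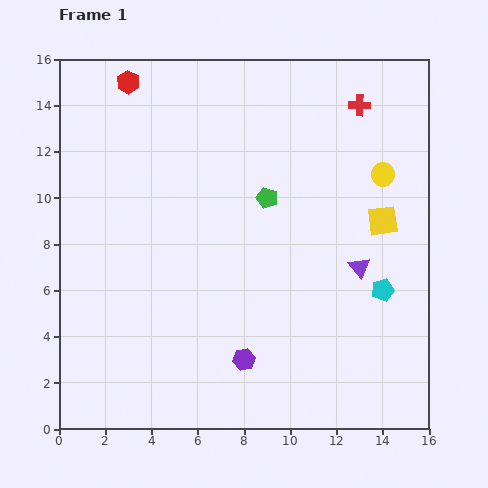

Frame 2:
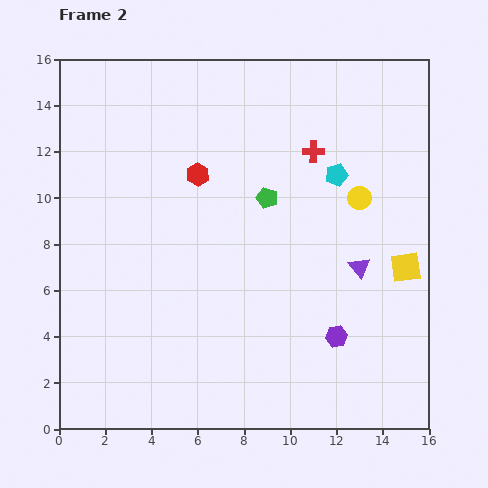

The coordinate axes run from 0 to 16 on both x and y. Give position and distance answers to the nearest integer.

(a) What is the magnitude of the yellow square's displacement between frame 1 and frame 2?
2

The yellow square moved from (14, 9) to (15, 7), a distance of √(1² + 2²) ≈ 2.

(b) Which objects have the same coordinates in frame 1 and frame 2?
the purple triangle, the green pentagon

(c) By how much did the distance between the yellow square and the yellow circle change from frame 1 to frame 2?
+2

Distance in frame 1: 2. Distance in frame 2: 4.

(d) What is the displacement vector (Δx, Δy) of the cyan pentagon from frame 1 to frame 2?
(-2, 5)

The cyan pentagon was at (14, 6) in frame 1 and (12, 11) in frame 2.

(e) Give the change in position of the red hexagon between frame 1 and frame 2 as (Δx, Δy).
(3, -4)

The red hexagon was at (3, 15) in frame 1 and (6, 11) in frame 2.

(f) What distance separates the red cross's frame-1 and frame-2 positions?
3

The red cross moved from (13, 14) to (11, 12), a distance of √(2² + 2²) ≈ 3.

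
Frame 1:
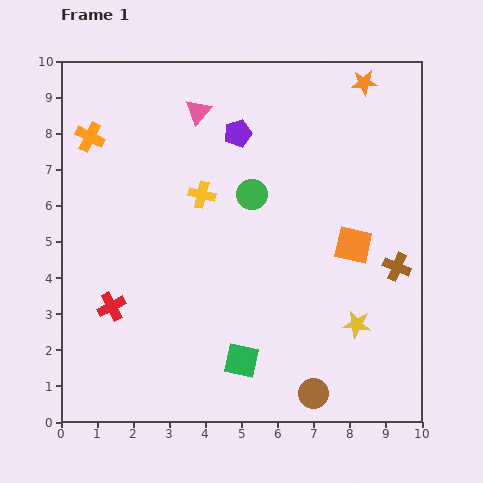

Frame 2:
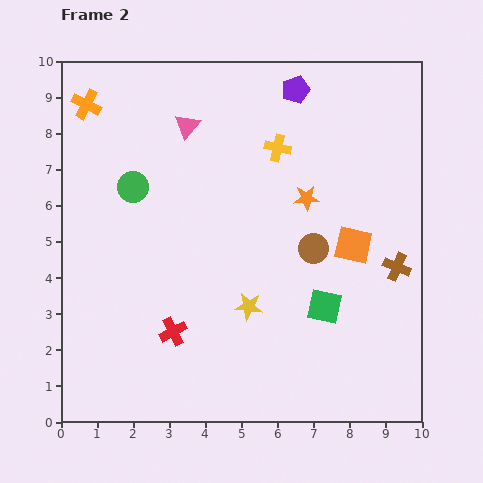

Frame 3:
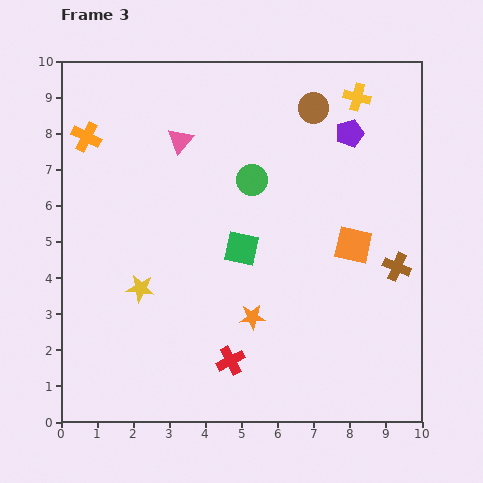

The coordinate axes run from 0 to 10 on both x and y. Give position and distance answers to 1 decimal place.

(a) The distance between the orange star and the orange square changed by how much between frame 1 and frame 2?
-2.7

Distance in frame 1: 4.5. Distance in frame 2: 1.8.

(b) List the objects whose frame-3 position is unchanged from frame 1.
the orange square, the brown cross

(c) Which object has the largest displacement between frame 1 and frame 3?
the brown circle

(moved 7.9; next 7.2)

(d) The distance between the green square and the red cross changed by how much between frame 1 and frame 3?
-0.8

Distance in frame 1: 3.9. Distance in frame 3: 3.1.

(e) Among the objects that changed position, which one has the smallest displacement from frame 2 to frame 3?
the pink triangle

(moved 0.4)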